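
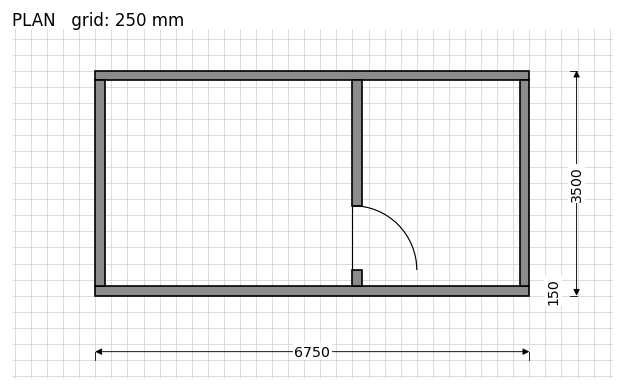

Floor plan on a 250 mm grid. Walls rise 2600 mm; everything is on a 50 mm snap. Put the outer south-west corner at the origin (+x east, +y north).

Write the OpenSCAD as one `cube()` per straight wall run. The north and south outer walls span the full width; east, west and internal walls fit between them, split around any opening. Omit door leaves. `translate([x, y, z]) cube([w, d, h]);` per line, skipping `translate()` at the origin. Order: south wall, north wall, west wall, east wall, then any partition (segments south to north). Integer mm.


cube([6750, 150, 2600]);
translate([0, 3350, 0]) cube([6750, 150, 2600]);
translate([0, 150, 0]) cube([150, 3200, 2600]);
translate([6600, 150, 0]) cube([150, 3200, 2600]);
translate([4000, 150, 0]) cube([150, 250, 2600]);
translate([4000, 1400, 0]) cube([150, 1950, 2600]);


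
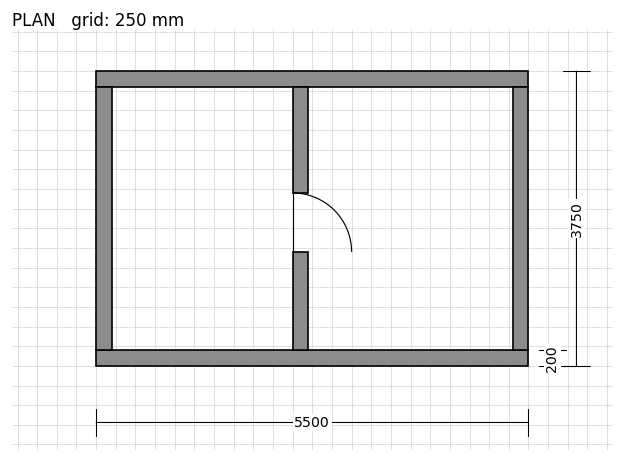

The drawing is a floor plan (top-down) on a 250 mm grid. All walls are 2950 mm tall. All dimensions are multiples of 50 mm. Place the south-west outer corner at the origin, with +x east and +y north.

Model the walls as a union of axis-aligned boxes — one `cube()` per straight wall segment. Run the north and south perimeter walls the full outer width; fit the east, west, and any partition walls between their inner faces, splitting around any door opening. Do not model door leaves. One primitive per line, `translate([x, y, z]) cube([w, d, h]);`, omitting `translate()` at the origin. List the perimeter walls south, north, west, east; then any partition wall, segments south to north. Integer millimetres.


cube([5500, 200, 2950]);
translate([0, 3550, 0]) cube([5500, 200, 2950]);
translate([0, 200, 0]) cube([200, 3350, 2950]);
translate([5300, 200, 0]) cube([200, 3350, 2950]);
translate([2500, 200, 0]) cube([200, 1250, 2950]);
translate([2500, 2200, 0]) cube([200, 1350, 2950]);


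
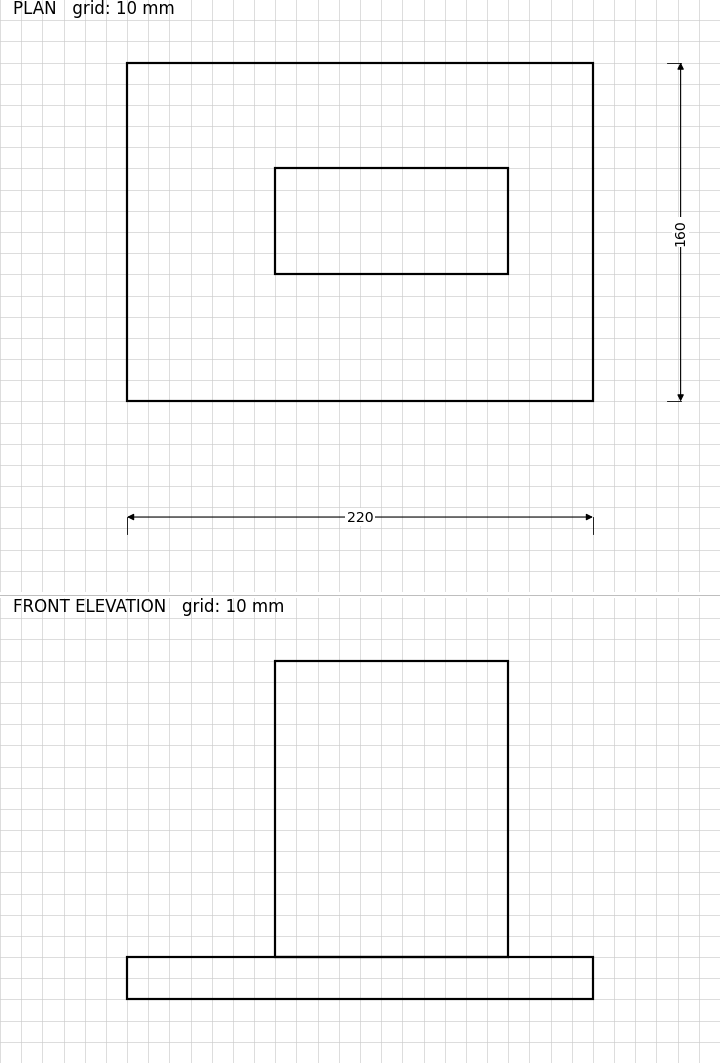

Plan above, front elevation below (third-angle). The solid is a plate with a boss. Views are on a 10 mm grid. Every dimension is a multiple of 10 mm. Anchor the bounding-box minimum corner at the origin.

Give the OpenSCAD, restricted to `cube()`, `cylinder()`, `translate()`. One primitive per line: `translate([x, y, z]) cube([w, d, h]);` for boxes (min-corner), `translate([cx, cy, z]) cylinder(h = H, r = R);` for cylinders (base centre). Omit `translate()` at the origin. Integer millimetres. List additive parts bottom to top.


cube([220, 160, 20]);
translate([70, 60, 20]) cube([110, 50, 140]);


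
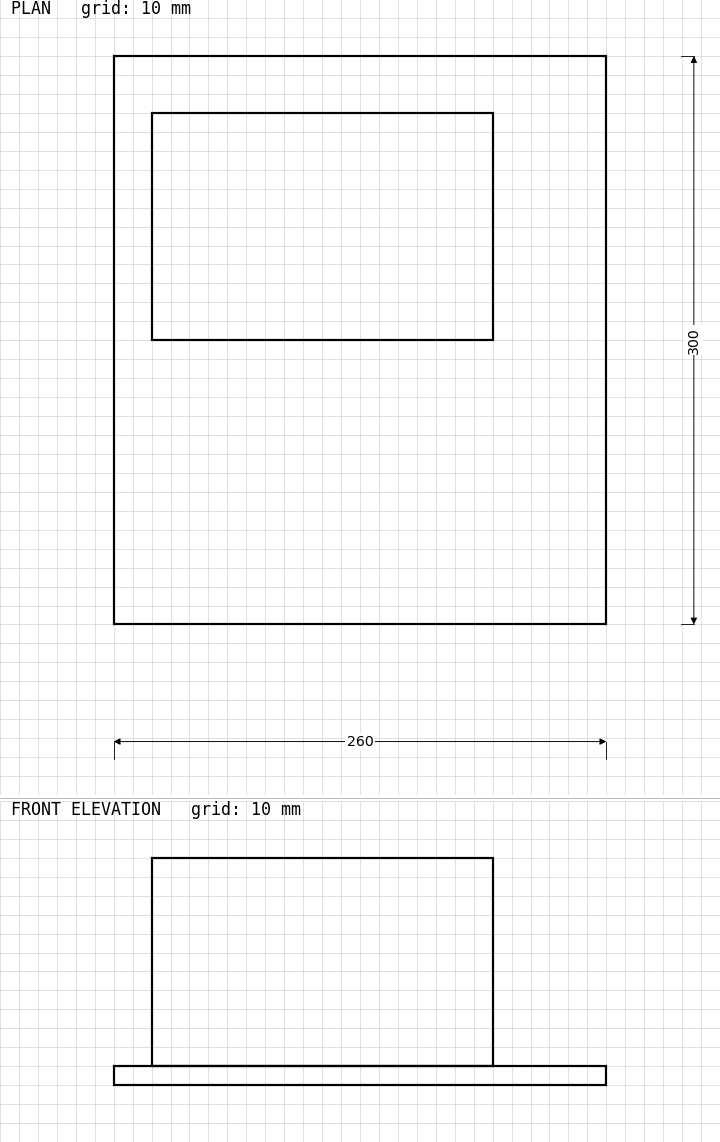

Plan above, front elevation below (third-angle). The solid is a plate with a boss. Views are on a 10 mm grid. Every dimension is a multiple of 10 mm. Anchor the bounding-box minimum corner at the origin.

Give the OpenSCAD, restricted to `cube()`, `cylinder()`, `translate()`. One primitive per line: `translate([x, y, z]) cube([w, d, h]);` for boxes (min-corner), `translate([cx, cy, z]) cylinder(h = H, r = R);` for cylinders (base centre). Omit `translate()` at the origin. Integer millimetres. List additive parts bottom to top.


cube([260, 300, 10]);
translate([20, 150, 10]) cube([180, 120, 110]);


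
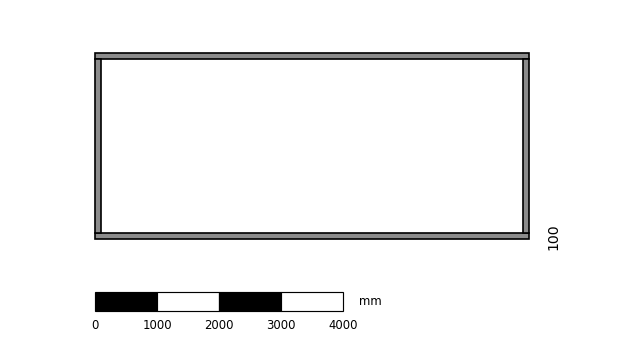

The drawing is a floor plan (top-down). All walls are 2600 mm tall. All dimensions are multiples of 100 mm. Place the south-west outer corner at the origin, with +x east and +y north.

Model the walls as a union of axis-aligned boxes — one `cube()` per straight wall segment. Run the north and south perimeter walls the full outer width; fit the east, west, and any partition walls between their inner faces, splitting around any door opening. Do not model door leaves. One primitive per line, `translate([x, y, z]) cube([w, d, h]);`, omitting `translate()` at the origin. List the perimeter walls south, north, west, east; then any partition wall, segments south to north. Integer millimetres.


cube([7000, 100, 2600]);
translate([0, 2900, 0]) cube([7000, 100, 2600]);
translate([0, 100, 0]) cube([100, 2800, 2600]);
translate([6900, 100, 0]) cube([100, 2800, 2600]);


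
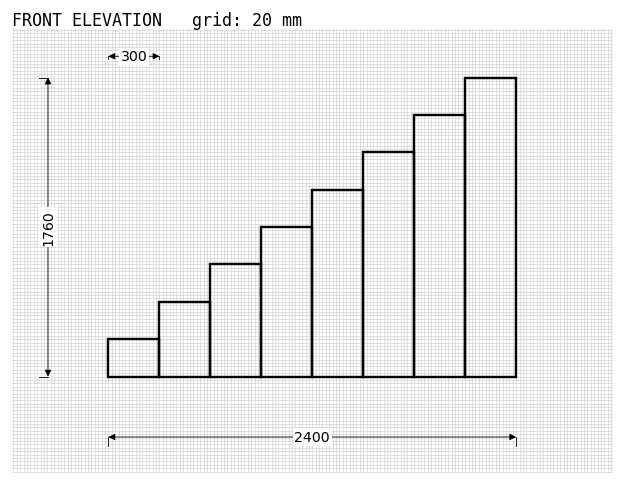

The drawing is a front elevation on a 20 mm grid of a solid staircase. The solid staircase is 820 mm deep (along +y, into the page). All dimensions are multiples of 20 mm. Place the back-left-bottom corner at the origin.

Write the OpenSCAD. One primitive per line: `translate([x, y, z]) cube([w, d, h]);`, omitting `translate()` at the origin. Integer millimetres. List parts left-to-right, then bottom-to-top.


cube([300, 820, 220]);
translate([300, 0, 0]) cube([300, 820, 440]);
translate([600, 0, 0]) cube([300, 820, 660]);
translate([900, 0, 0]) cube([300, 820, 880]);
translate([1200, 0, 0]) cube([300, 820, 1100]);
translate([1500, 0, 0]) cube([300, 820, 1320]);
translate([1800, 0, 0]) cube([300, 820, 1540]);
translate([2100, 0, 0]) cube([300, 820, 1760]);


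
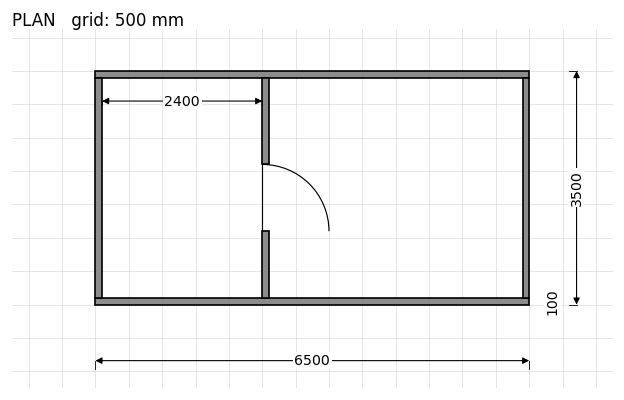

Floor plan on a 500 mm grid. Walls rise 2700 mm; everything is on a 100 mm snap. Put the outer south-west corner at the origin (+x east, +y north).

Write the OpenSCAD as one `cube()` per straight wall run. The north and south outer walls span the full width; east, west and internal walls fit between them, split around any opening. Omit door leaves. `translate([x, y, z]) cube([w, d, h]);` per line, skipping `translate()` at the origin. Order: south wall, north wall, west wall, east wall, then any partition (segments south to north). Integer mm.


cube([6500, 100, 2700]);
translate([0, 3400, 0]) cube([6500, 100, 2700]);
translate([0, 100, 0]) cube([100, 3300, 2700]);
translate([6400, 100, 0]) cube([100, 3300, 2700]);
translate([2500, 100, 0]) cube([100, 1000, 2700]);
translate([2500, 2100, 0]) cube([100, 1300, 2700]);


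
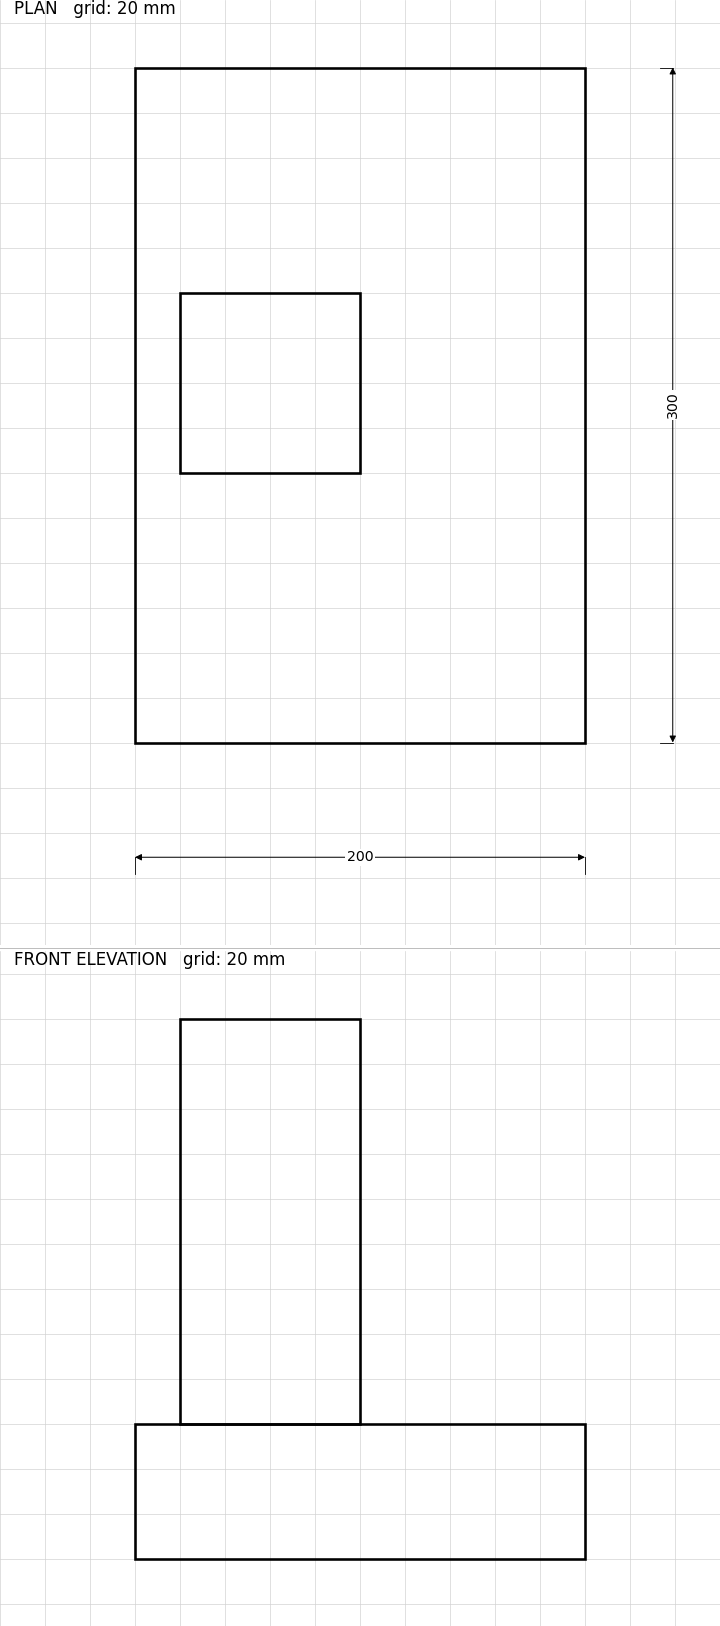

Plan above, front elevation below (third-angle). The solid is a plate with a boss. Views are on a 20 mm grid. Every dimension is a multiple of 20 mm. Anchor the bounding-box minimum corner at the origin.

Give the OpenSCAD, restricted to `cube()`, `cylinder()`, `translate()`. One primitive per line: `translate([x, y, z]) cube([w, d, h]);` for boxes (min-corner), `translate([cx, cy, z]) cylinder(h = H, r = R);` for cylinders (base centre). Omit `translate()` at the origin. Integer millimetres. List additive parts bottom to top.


cube([200, 300, 60]);
translate([20, 120, 60]) cube([80, 80, 180]);


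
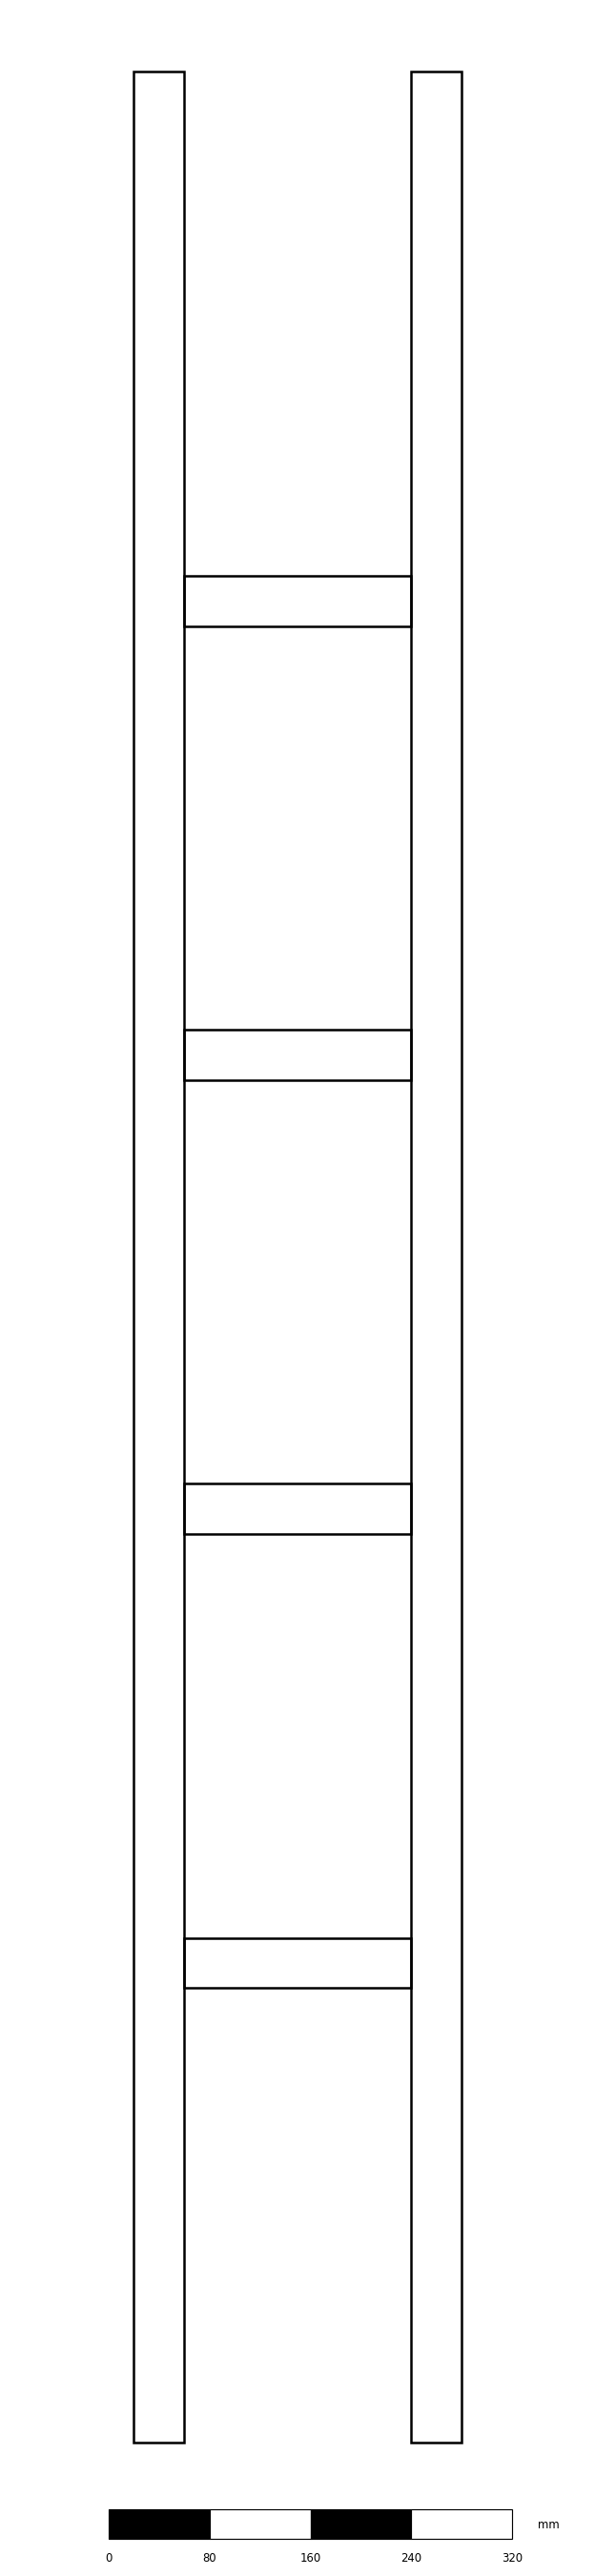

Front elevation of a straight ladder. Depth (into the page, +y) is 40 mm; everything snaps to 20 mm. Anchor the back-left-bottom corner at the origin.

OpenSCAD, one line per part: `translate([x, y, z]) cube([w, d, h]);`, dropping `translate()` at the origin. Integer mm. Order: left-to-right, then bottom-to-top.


cube([40, 40, 1880]);
translate([40, 0, 360]) cube([180, 40, 40]);
translate([40, 0, 720]) cube([180, 40, 40]);
translate([40, 0, 1080]) cube([180, 40, 40]);
translate([40, 0, 1440]) cube([180, 40, 40]);
translate([220, 0, 0]) cube([40, 40, 1880]);


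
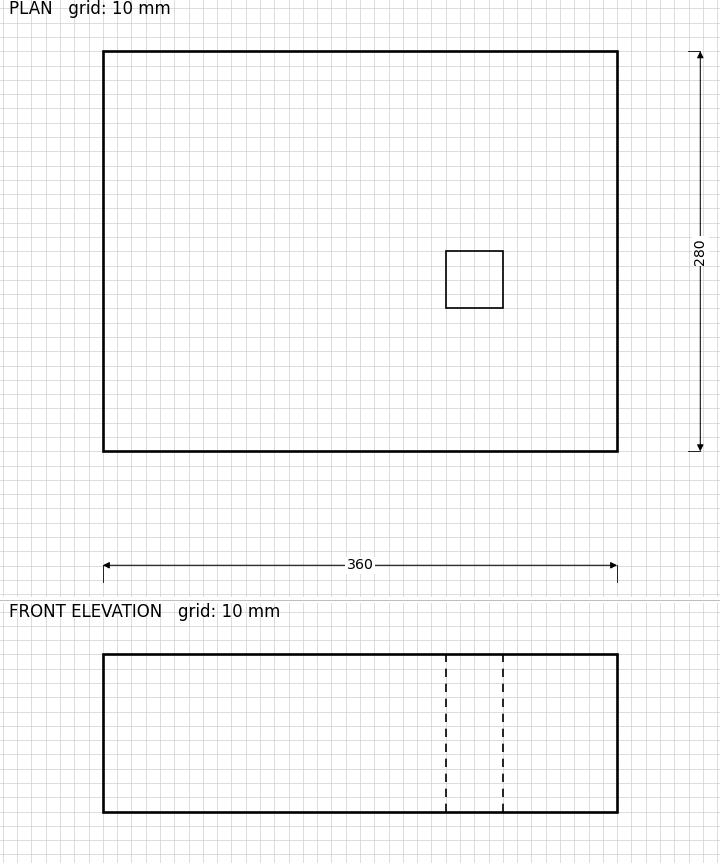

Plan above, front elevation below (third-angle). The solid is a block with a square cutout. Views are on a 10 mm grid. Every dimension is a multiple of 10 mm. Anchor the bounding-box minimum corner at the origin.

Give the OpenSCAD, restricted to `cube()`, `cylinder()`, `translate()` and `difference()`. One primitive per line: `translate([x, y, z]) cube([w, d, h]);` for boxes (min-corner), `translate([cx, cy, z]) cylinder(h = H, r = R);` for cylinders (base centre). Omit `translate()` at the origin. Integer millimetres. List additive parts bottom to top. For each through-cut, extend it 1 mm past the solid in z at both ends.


difference() {
  cube([360, 280, 110]);
  translate([240, 100, -1]) cube([40, 40, 112]);
}


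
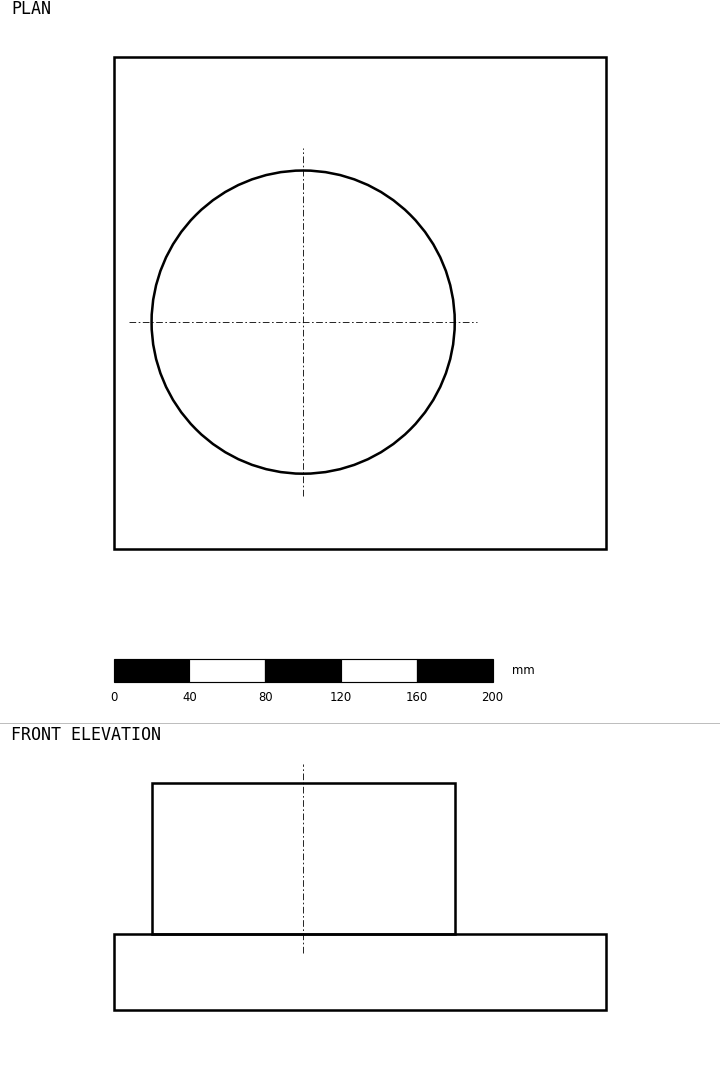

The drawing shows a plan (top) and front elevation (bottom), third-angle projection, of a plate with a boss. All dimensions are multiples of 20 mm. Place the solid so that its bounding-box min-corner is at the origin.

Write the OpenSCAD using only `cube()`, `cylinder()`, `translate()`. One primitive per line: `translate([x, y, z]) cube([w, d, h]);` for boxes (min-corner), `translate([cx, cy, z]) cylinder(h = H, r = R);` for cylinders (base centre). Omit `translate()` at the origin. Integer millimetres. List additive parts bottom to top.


cube([260, 260, 40]);
translate([100, 120, 40]) cylinder(h = 80, r = 80);


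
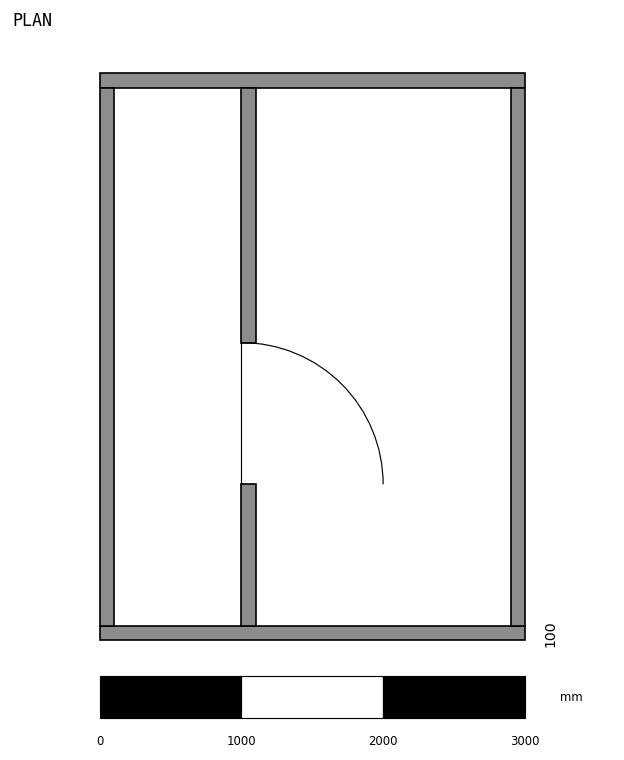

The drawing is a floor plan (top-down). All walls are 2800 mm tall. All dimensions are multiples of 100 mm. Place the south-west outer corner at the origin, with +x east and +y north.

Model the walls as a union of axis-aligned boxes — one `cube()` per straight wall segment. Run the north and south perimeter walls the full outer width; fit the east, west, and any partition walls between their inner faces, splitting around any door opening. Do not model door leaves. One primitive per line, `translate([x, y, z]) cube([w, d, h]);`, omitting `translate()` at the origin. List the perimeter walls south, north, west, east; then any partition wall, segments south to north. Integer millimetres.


cube([3000, 100, 2800]);
translate([0, 3900, 0]) cube([3000, 100, 2800]);
translate([0, 100, 0]) cube([100, 3800, 2800]);
translate([2900, 100, 0]) cube([100, 3800, 2800]);
translate([1000, 100, 0]) cube([100, 1000, 2800]);
translate([1000, 2100, 0]) cube([100, 1800, 2800]);


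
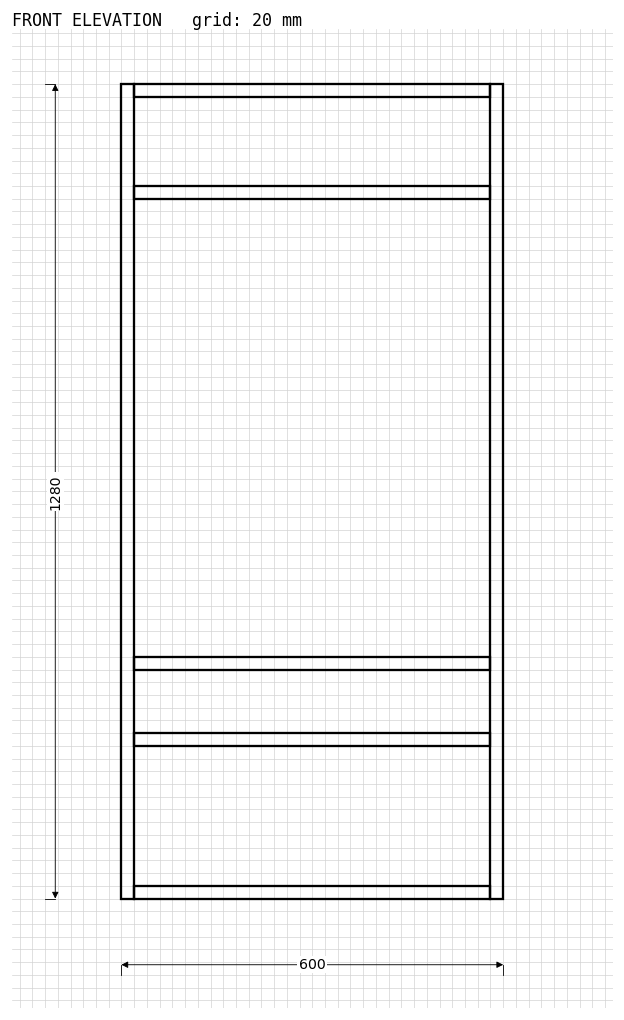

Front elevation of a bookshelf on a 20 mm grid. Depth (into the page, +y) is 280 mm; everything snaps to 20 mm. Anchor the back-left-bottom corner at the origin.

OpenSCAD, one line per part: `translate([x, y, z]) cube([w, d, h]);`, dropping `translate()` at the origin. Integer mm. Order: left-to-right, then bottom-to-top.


cube([20, 280, 1280]);
translate([20, 0, 0]) cube([560, 280, 20]);
translate([20, 0, 240]) cube([560, 280, 20]);
translate([20, 0, 360]) cube([560, 280, 20]);
translate([20, 0, 1100]) cube([560, 280, 20]);
translate([20, 0, 1260]) cube([560, 280, 20]);
translate([580, 0, 0]) cube([20, 280, 1280]);


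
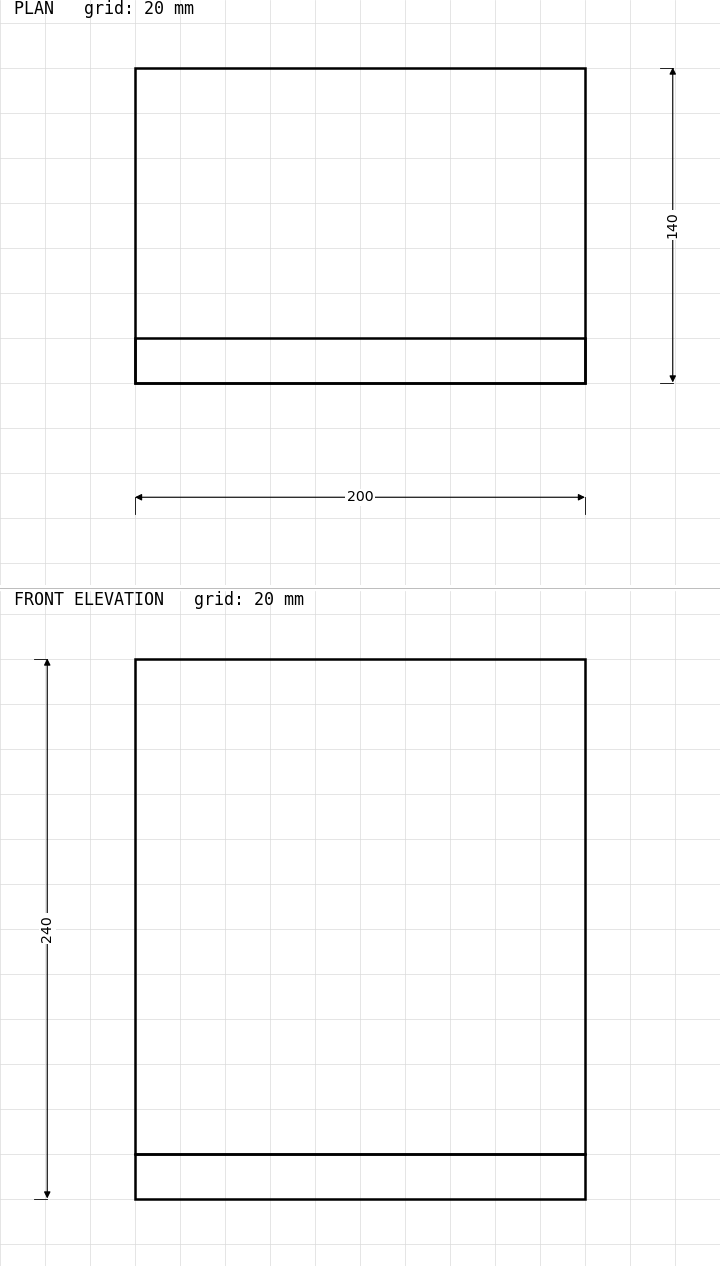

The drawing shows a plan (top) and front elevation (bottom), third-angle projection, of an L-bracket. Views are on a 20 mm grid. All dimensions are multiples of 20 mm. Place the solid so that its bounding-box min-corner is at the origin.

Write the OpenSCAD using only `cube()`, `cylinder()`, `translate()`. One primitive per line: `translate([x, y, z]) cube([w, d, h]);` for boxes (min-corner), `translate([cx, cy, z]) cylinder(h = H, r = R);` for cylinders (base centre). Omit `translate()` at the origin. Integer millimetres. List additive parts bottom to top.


cube([200, 140, 20]);
translate([0, 0, 20]) cube([200, 20, 220]);


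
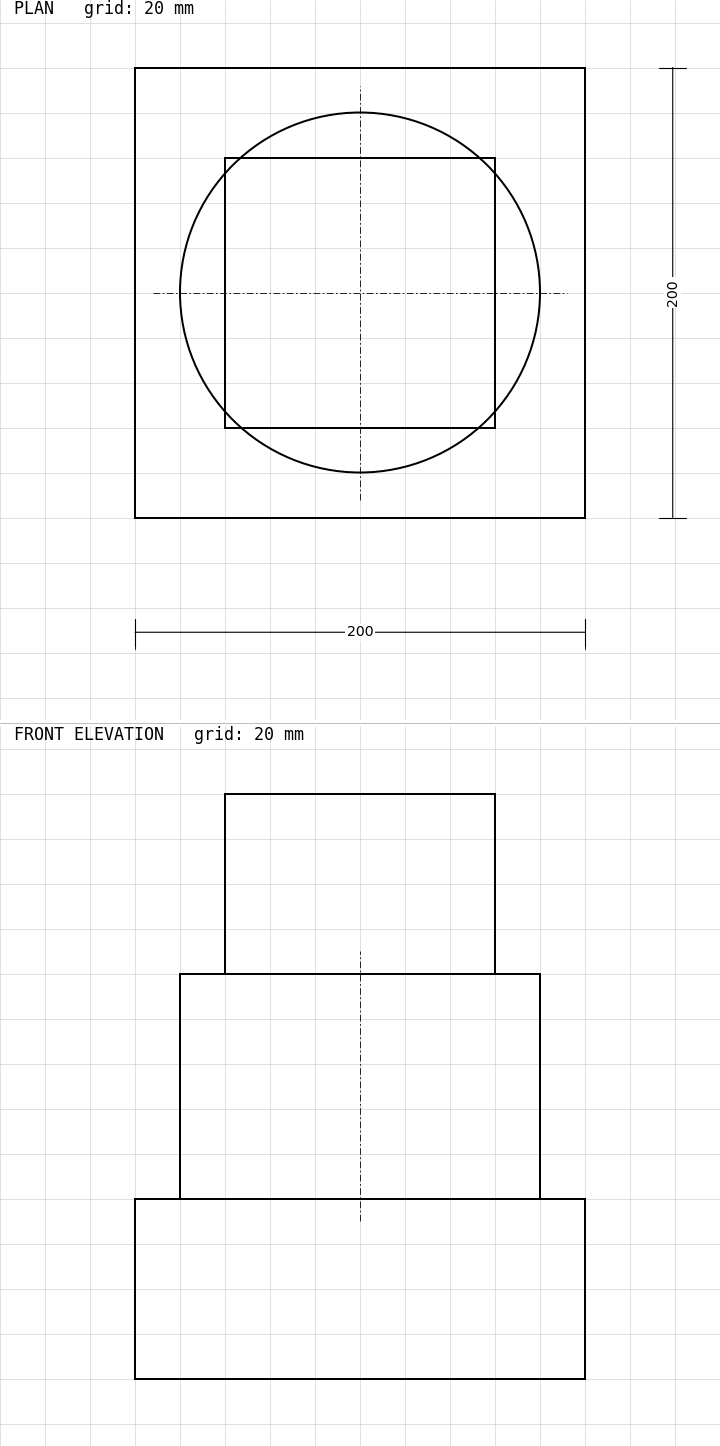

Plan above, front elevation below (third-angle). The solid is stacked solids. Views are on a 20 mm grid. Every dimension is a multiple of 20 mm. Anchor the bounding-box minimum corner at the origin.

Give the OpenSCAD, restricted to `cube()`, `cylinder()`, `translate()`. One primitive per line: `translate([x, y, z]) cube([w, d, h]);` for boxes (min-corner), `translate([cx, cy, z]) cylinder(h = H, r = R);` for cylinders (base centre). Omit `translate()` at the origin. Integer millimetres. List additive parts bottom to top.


cube([200, 200, 80]);
translate([100, 100, 80]) cylinder(h = 100, r = 80);
translate([40, 40, 180]) cube([120, 120, 80]);


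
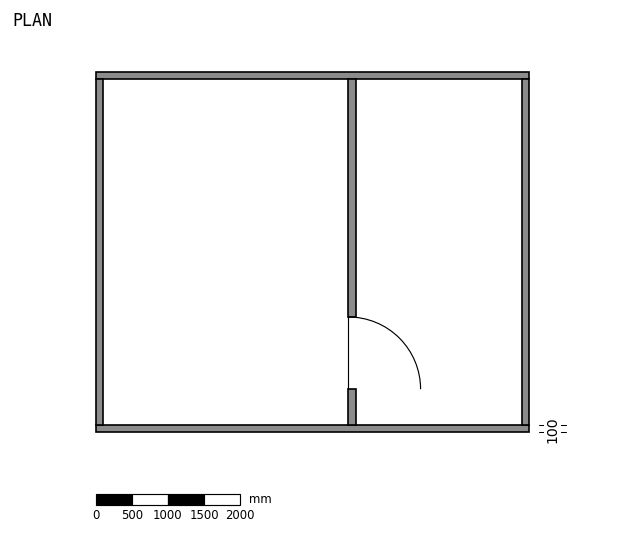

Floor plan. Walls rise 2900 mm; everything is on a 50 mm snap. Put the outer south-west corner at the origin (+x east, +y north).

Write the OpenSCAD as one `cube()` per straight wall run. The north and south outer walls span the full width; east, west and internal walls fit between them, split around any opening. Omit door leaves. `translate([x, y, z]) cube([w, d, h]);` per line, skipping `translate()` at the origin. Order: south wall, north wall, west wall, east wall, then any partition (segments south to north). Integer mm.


cube([6000, 100, 2900]);
translate([0, 4900, 0]) cube([6000, 100, 2900]);
translate([0, 100, 0]) cube([100, 4800, 2900]);
translate([5900, 100, 0]) cube([100, 4800, 2900]);
translate([3500, 100, 0]) cube([100, 500, 2900]);
translate([3500, 1600, 0]) cube([100, 3300, 2900]);


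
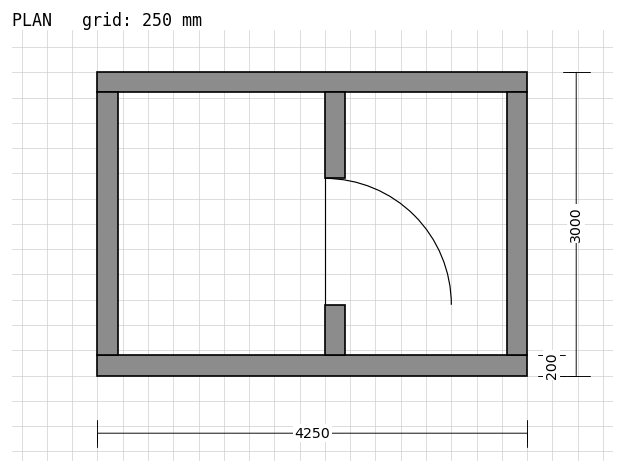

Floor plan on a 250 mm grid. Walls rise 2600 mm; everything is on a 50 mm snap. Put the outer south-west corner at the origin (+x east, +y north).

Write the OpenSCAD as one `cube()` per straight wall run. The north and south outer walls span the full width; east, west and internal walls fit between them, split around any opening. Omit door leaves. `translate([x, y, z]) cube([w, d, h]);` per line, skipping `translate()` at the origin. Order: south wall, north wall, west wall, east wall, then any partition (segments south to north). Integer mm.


cube([4250, 200, 2600]);
translate([0, 2800, 0]) cube([4250, 200, 2600]);
translate([0, 200, 0]) cube([200, 2600, 2600]);
translate([4050, 200, 0]) cube([200, 2600, 2600]);
translate([2250, 200, 0]) cube([200, 500, 2600]);
translate([2250, 1950, 0]) cube([200, 850, 2600]);


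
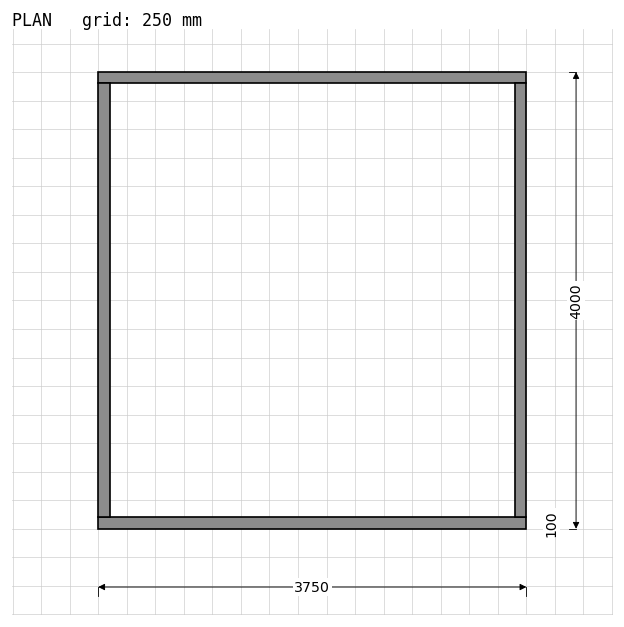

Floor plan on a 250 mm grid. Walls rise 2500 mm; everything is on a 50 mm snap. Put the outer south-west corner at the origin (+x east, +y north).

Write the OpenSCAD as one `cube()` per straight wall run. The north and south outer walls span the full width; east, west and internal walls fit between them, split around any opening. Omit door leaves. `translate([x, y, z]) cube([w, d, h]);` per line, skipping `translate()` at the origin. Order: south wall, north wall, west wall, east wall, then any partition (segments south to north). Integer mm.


cube([3750, 100, 2500]);
translate([0, 3900, 0]) cube([3750, 100, 2500]);
translate([0, 100, 0]) cube([100, 3800, 2500]);
translate([3650, 100, 0]) cube([100, 3800, 2500]);


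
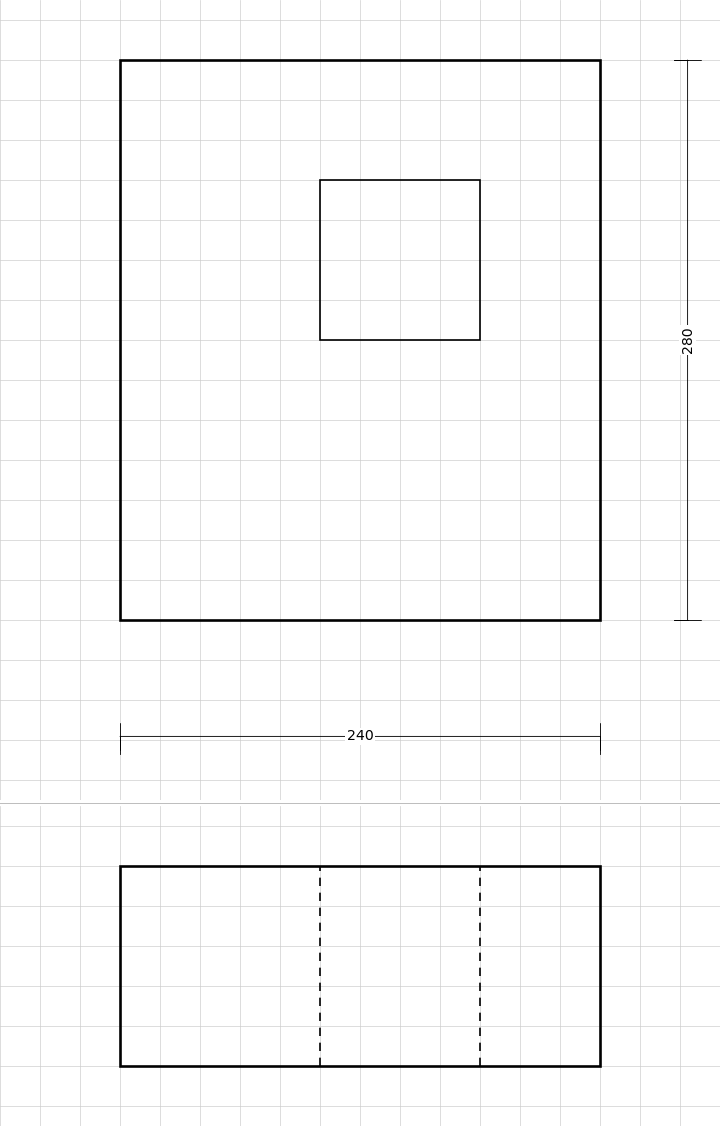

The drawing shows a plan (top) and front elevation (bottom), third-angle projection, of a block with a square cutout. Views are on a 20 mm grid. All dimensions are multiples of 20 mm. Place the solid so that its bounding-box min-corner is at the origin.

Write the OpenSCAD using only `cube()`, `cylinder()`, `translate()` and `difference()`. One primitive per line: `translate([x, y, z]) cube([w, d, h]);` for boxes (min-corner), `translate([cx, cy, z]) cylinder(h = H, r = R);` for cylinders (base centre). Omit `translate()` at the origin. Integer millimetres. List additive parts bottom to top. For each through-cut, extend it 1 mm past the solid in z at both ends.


difference() {
  cube([240, 280, 100]);
  translate([100, 140, -1]) cube([80, 80, 102]);
}


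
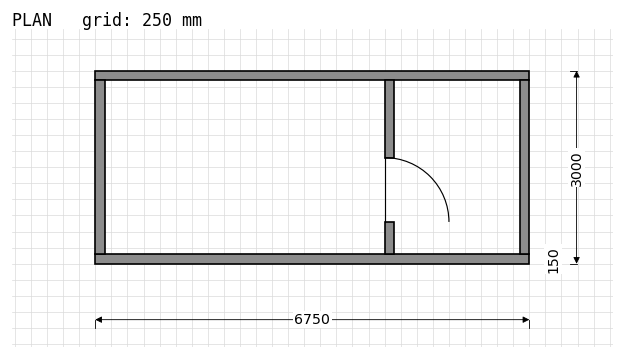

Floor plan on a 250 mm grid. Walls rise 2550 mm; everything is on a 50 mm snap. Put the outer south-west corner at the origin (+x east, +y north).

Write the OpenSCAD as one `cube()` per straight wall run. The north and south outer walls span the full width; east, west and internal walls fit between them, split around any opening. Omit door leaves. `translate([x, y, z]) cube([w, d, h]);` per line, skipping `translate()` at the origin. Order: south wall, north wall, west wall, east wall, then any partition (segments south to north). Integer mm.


cube([6750, 150, 2550]);
translate([0, 2850, 0]) cube([6750, 150, 2550]);
translate([0, 150, 0]) cube([150, 2700, 2550]);
translate([6600, 150, 0]) cube([150, 2700, 2550]);
translate([4500, 150, 0]) cube([150, 500, 2550]);
translate([4500, 1650, 0]) cube([150, 1200, 2550]);


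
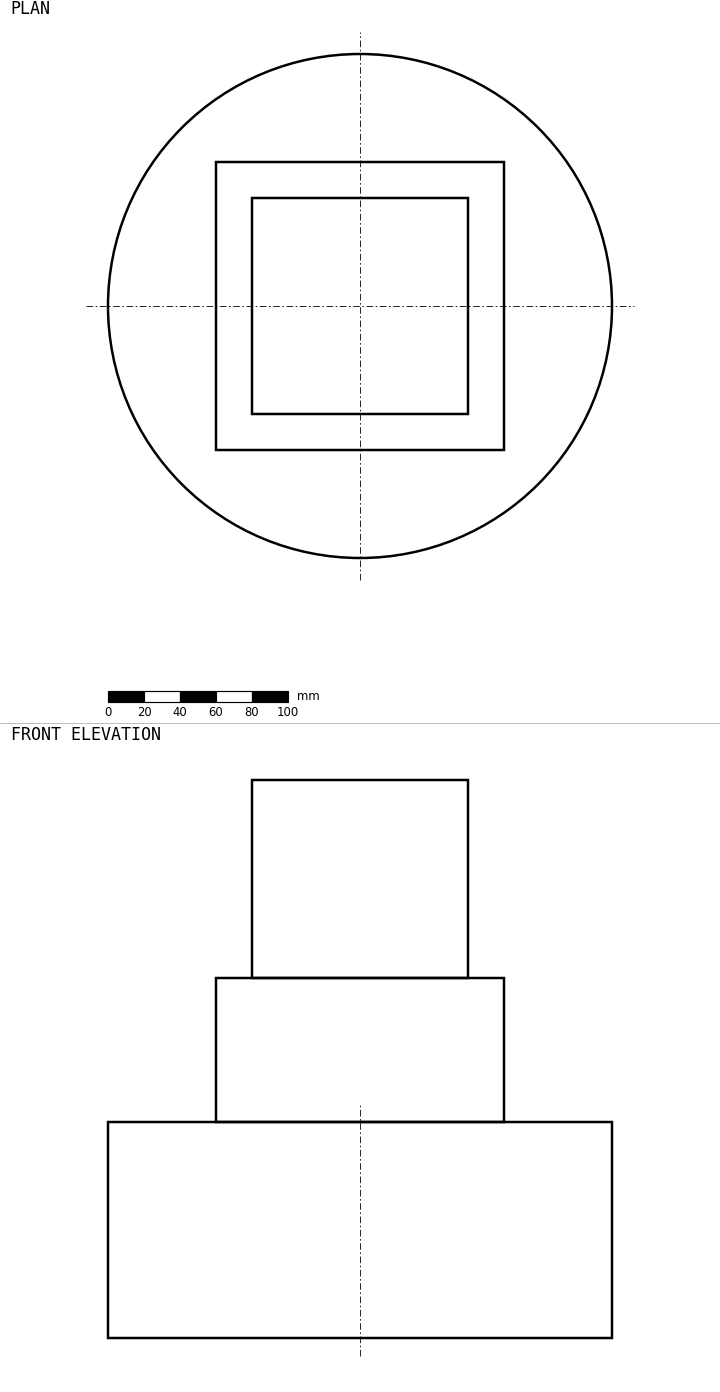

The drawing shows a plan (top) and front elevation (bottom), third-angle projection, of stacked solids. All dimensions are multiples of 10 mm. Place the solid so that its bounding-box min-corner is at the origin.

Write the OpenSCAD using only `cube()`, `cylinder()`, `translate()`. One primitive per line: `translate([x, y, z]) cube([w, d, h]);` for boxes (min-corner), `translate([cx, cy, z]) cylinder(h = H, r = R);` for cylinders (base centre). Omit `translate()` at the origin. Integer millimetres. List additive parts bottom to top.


translate([140, 140, 0]) cylinder(h = 120, r = 140);
translate([60, 60, 120]) cube([160, 160, 80]);
translate([80, 80, 200]) cube([120, 120, 110]);


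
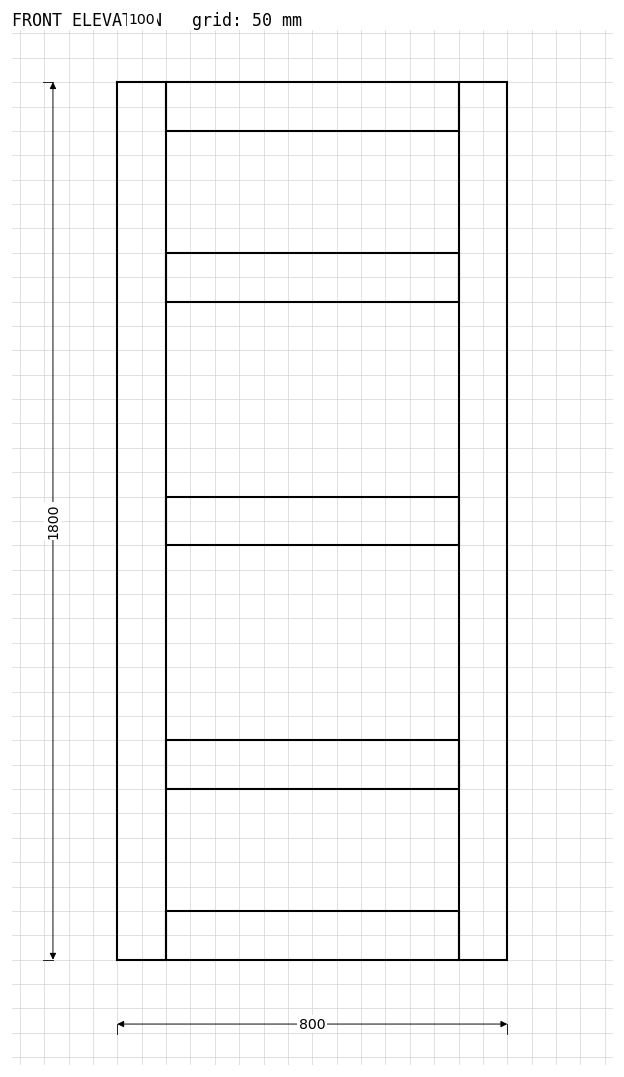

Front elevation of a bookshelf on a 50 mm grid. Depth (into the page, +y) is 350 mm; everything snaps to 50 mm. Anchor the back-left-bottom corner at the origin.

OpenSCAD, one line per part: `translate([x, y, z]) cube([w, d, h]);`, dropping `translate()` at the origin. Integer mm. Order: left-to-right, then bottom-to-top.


cube([100, 350, 1800]);
translate([100, 0, 0]) cube([600, 350, 100]);
translate([100, 0, 350]) cube([600, 350, 100]);
translate([100, 0, 850]) cube([600, 350, 100]);
translate([100, 0, 1350]) cube([600, 350, 100]);
translate([100, 0, 1700]) cube([600, 350, 100]);
translate([700, 0, 0]) cube([100, 350, 1800]);


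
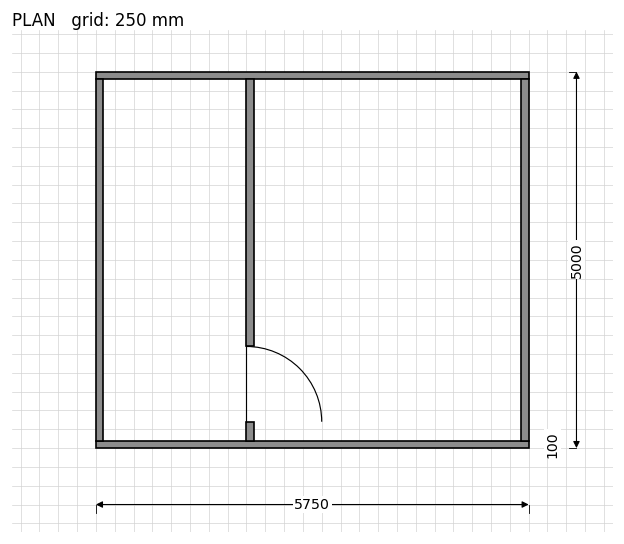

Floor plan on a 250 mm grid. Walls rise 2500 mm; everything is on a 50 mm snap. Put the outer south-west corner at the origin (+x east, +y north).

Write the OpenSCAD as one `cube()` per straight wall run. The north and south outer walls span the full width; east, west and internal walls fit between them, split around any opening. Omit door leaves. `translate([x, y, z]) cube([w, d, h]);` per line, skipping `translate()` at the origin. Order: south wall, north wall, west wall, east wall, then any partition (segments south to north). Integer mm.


cube([5750, 100, 2500]);
translate([0, 4900, 0]) cube([5750, 100, 2500]);
translate([0, 100, 0]) cube([100, 4800, 2500]);
translate([5650, 100, 0]) cube([100, 4800, 2500]);
translate([2000, 100, 0]) cube([100, 250, 2500]);
translate([2000, 1350, 0]) cube([100, 3550, 2500]);


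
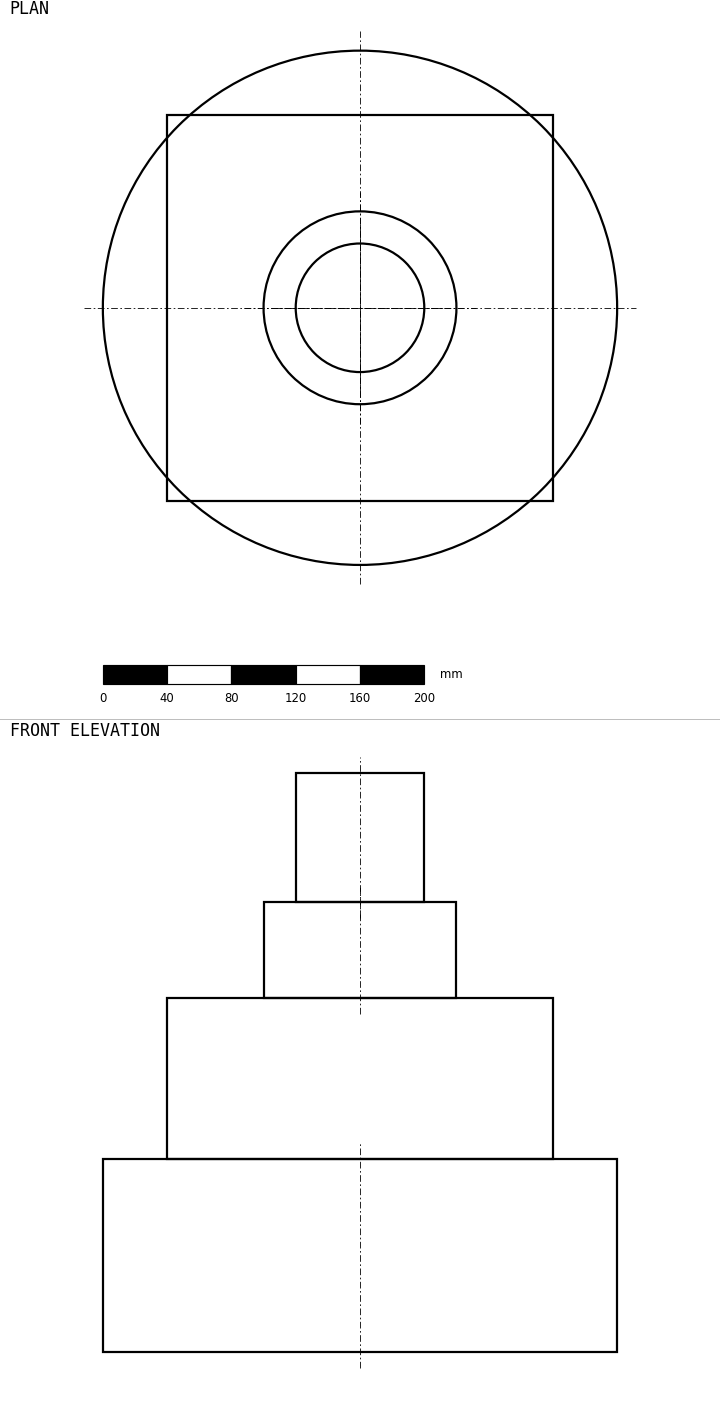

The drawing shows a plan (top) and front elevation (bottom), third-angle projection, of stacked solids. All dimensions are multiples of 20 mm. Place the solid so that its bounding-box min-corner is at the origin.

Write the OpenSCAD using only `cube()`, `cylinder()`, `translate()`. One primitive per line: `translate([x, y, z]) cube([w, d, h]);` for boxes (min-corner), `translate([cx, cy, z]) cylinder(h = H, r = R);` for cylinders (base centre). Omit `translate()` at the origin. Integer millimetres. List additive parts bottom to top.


translate([160, 160, 0]) cylinder(h = 120, r = 160);
translate([40, 40, 120]) cube([240, 240, 100]);
translate([160, 160, 220]) cylinder(h = 60, r = 60);
translate([160, 160, 280]) cylinder(h = 80, r = 40);


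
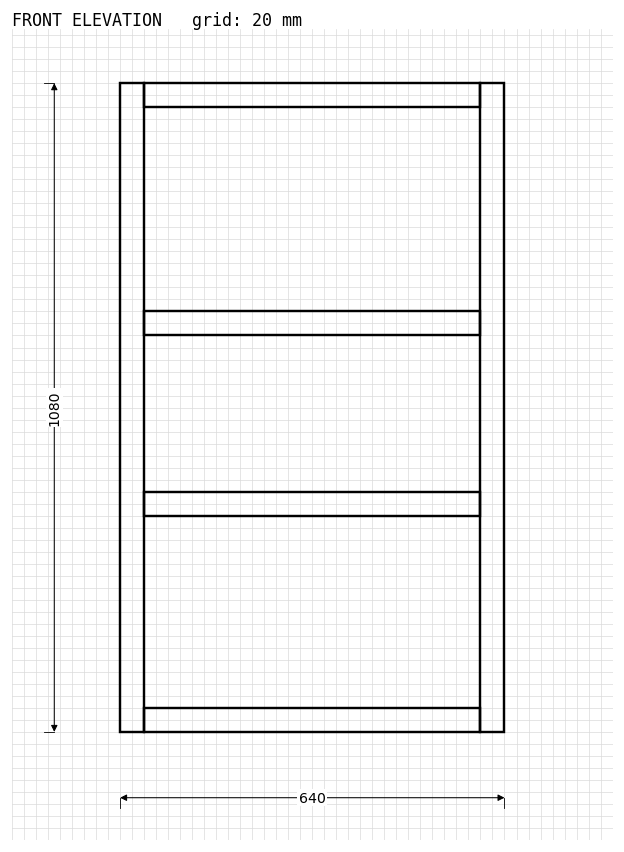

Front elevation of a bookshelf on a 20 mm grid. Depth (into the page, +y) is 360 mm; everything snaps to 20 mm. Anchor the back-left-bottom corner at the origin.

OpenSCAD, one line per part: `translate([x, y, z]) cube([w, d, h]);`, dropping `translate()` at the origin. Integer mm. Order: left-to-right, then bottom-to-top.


cube([40, 360, 1080]);
translate([40, 0, 0]) cube([560, 360, 40]);
translate([40, 0, 360]) cube([560, 360, 40]);
translate([40, 0, 660]) cube([560, 360, 40]);
translate([40, 0, 1040]) cube([560, 360, 40]);
translate([600, 0, 0]) cube([40, 360, 1080]);


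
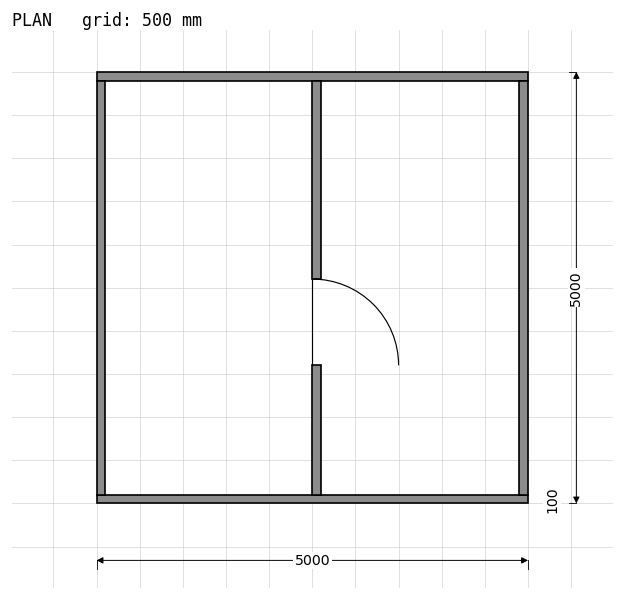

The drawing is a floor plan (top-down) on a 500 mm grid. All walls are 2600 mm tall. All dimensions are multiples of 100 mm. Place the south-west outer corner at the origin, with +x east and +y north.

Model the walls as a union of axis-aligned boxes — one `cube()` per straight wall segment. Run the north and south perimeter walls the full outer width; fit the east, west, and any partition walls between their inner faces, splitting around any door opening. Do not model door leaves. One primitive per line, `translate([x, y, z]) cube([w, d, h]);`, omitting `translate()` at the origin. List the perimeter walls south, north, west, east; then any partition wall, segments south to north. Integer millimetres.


cube([5000, 100, 2600]);
translate([0, 4900, 0]) cube([5000, 100, 2600]);
translate([0, 100, 0]) cube([100, 4800, 2600]);
translate([4900, 100, 0]) cube([100, 4800, 2600]);
translate([2500, 100, 0]) cube([100, 1500, 2600]);
translate([2500, 2600, 0]) cube([100, 2300, 2600]);


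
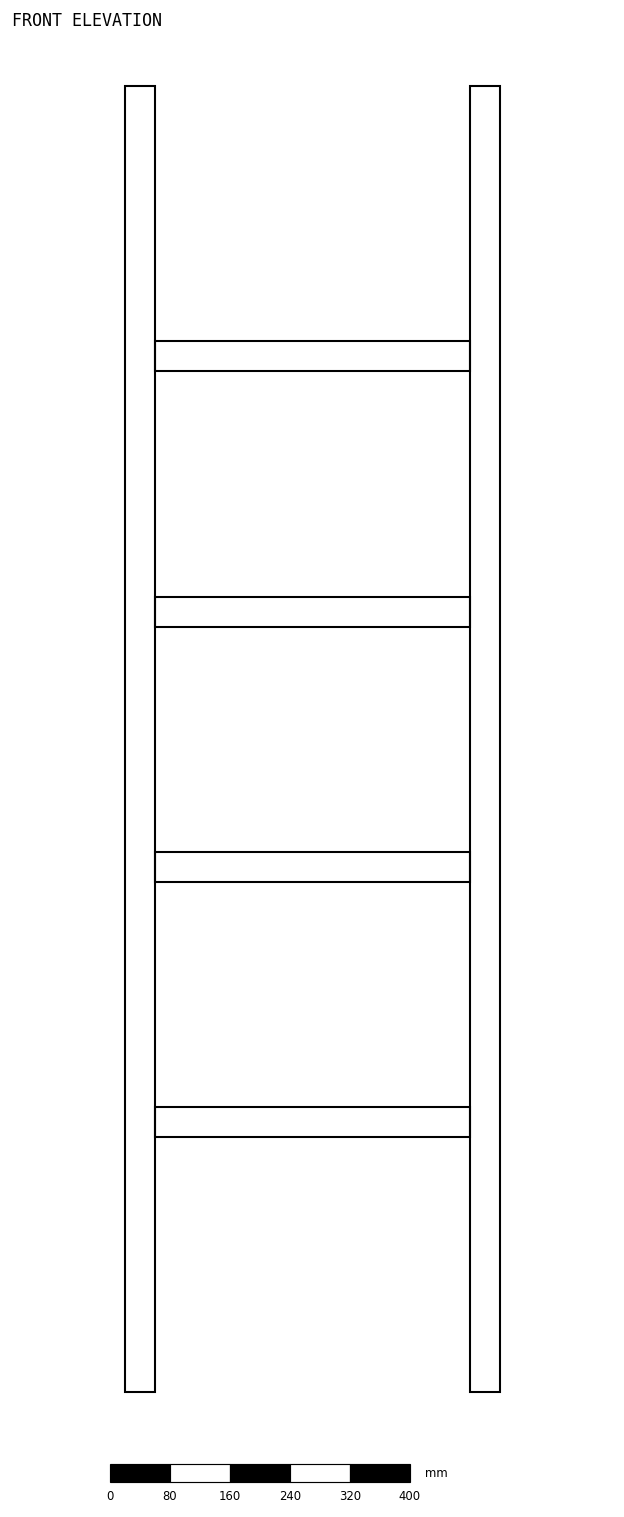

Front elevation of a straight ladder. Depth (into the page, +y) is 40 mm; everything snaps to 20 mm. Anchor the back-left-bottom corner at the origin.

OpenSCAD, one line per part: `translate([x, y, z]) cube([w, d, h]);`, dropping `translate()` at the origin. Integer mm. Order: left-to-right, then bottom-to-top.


cube([40, 40, 1740]);
translate([40, 0, 340]) cube([420, 40, 40]);
translate([40, 0, 680]) cube([420, 40, 40]);
translate([40, 0, 1020]) cube([420, 40, 40]);
translate([40, 0, 1360]) cube([420, 40, 40]);
translate([460, 0, 0]) cube([40, 40, 1740]);


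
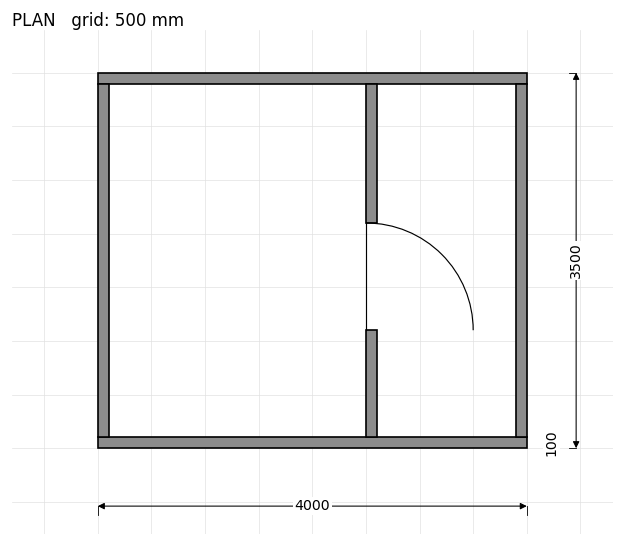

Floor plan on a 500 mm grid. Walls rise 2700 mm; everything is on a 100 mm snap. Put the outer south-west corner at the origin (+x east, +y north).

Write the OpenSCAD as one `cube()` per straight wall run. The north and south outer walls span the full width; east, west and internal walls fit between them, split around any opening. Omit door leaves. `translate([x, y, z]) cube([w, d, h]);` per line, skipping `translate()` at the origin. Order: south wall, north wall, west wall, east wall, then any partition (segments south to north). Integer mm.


cube([4000, 100, 2700]);
translate([0, 3400, 0]) cube([4000, 100, 2700]);
translate([0, 100, 0]) cube([100, 3300, 2700]);
translate([3900, 100, 0]) cube([100, 3300, 2700]);
translate([2500, 100, 0]) cube([100, 1000, 2700]);
translate([2500, 2100, 0]) cube([100, 1300, 2700]);


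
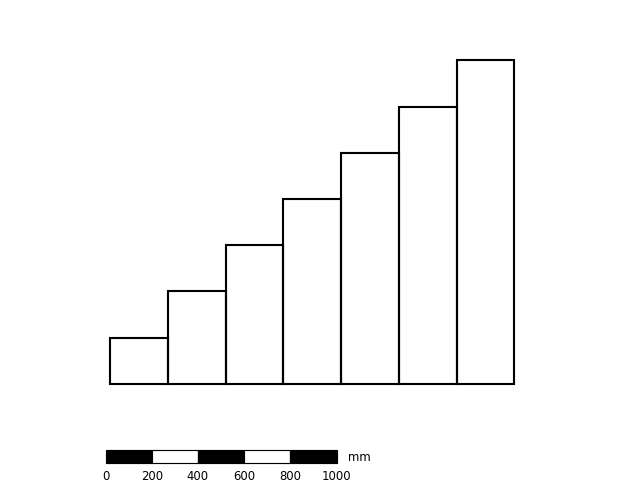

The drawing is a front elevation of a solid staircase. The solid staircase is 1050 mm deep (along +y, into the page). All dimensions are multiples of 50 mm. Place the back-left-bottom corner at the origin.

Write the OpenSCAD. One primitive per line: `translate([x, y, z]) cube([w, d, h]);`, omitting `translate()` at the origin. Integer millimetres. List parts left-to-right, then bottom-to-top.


cube([250, 1050, 200]);
translate([250, 0, 0]) cube([250, 1050, 400]);
translate([500, 0, 0]) cube([250, 1050, 600]);
translate([750, 0, 0]) cube([250, 1050, 800]);
translate([1000, 0, 0]) cube([250, 1050, 1000]);
translate([1250, 0, 0]) cube([250, 1050, 1200]);
translate([1500, 0, 0]) cube([250, 1050, 1400]);


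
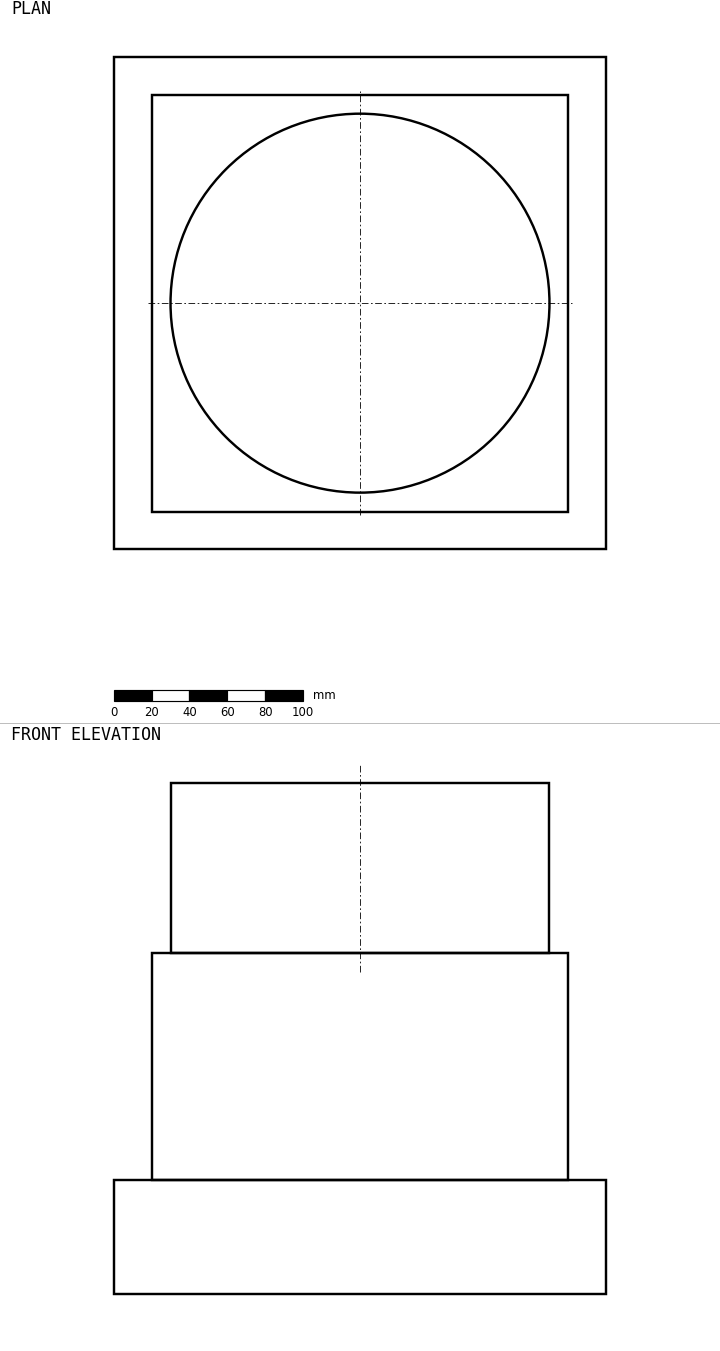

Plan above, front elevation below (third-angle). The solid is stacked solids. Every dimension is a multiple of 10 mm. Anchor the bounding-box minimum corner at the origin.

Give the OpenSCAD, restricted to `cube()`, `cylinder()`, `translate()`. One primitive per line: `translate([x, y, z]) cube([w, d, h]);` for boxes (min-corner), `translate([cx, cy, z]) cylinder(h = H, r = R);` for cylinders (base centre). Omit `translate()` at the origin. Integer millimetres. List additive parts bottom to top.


cube([260, 260, 60]);
translate([20, 20, 60]) cube([220, 220, 120]);
translate([130, 130, 180]) cylinder(h = 90, r = 100);


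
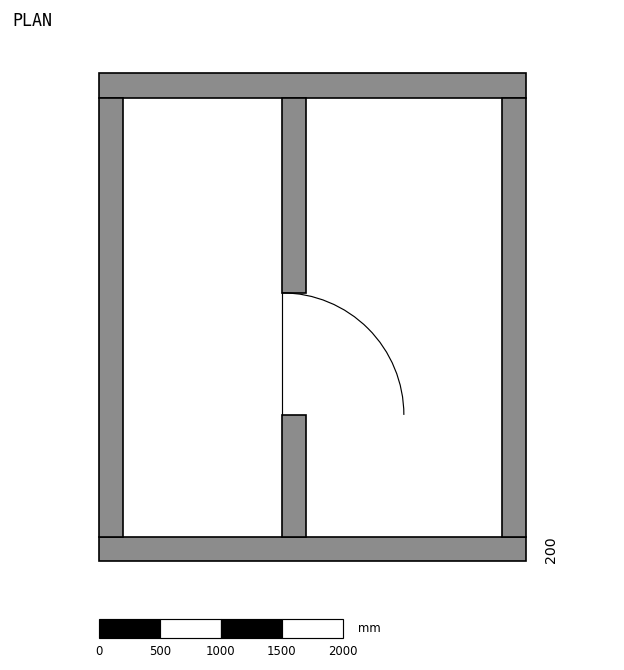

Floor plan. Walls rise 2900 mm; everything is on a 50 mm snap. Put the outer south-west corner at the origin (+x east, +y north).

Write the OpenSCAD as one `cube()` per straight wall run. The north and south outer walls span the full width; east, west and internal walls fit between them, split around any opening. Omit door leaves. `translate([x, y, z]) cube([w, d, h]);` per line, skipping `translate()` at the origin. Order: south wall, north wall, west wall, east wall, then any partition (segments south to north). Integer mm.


cube([3500, 200, 2900]);
translate([0, 3800, 0]) cube([3500, 200, 2900]);
translate([0, 200, 0]) cube([200, 3600, 2900]);
translate([3300, 200, 0]) cube([200, 3600, 2900]);
translate([1500, 200, 0]) cube([200, 1000, 2900]);
translate([1500, 2200, 0]) cube([200, 1600, 2900]);


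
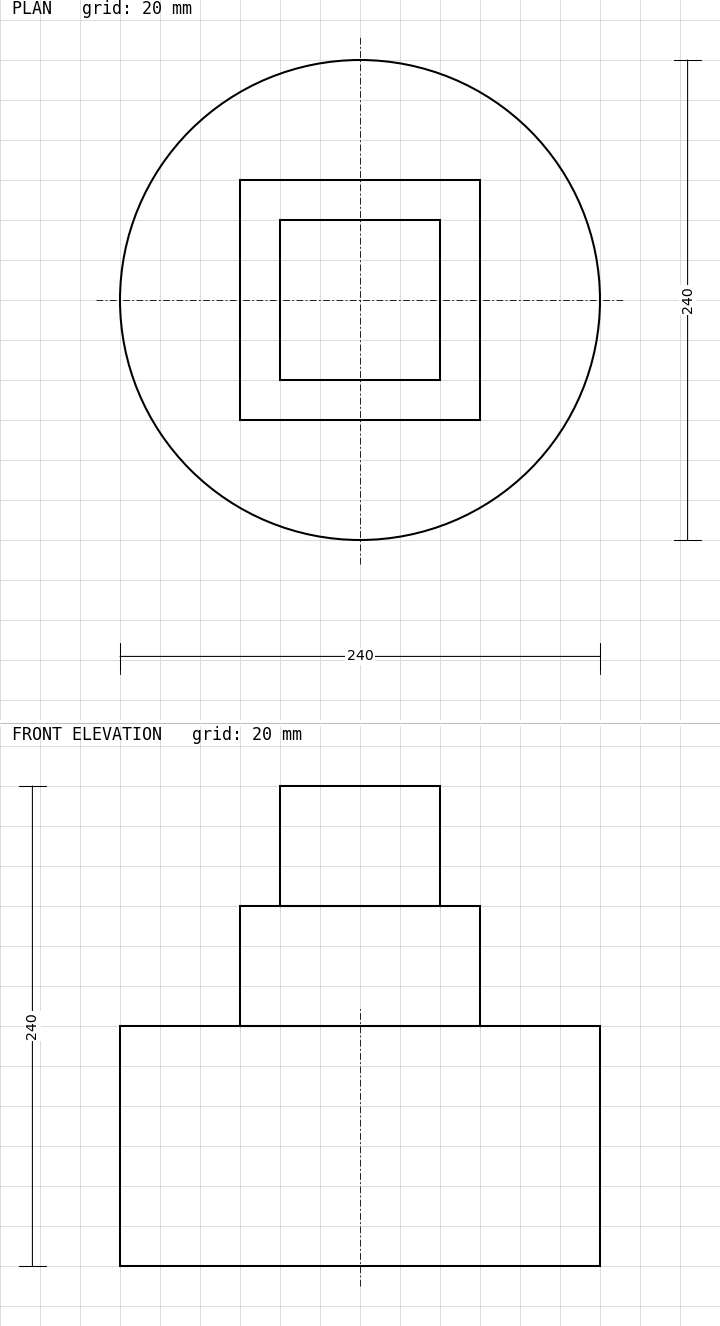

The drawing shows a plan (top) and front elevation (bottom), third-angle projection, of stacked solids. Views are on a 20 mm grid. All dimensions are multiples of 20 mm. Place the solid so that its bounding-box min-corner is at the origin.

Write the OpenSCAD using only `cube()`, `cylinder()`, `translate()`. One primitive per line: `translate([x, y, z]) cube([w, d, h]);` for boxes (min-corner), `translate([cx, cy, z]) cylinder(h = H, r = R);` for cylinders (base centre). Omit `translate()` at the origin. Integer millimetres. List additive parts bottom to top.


translate([120, 120, 0]) cylinder(h = 120, r = 120);
translate([60, 60, 120]) cube([120, 120, 60]);
translate([80, 80, 180]) cube([80, 80, 60]);


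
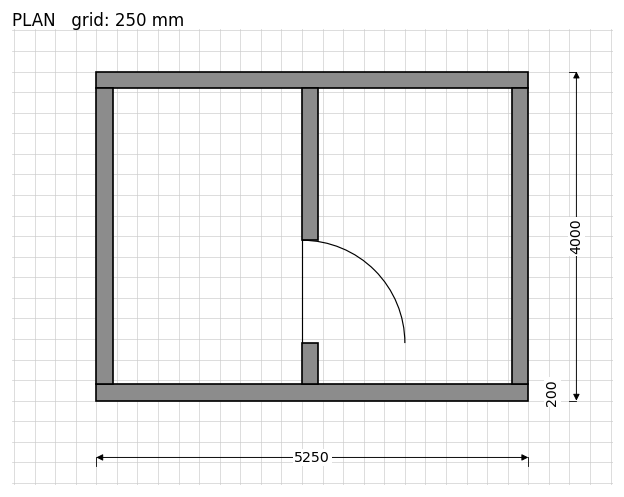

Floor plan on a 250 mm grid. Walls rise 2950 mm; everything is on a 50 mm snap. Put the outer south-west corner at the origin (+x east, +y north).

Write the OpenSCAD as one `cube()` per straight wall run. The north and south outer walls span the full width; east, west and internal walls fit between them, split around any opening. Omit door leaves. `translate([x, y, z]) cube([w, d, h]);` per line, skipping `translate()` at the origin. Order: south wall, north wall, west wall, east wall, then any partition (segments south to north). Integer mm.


cube([5250, 200, 2950]);
translate([0, 3800, 0]) cube([5250, 200, 2950]);
translate([0, 200, 0]) cube([200, 3600, 2950]);
translate([5050, 200, 0]) cube([200, 3600, 2950]);
translate([2500, 200, 0]) cube([200, 500, 2950]);
translate([2500, 1950, 0]) cube([200, 1850, 2950]);


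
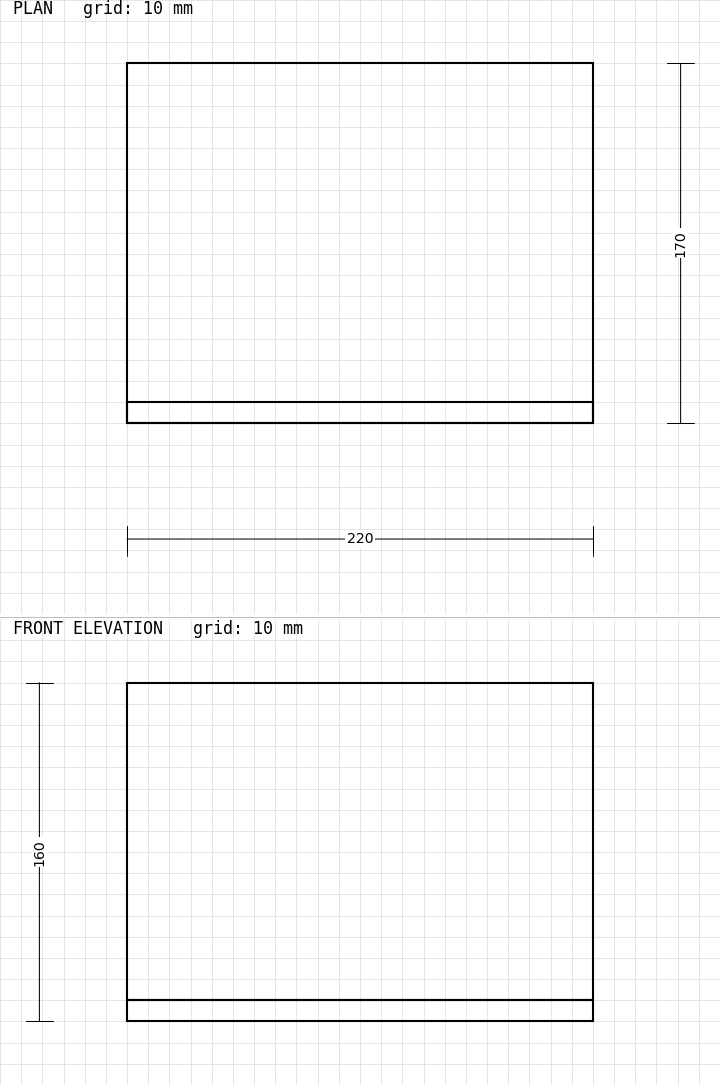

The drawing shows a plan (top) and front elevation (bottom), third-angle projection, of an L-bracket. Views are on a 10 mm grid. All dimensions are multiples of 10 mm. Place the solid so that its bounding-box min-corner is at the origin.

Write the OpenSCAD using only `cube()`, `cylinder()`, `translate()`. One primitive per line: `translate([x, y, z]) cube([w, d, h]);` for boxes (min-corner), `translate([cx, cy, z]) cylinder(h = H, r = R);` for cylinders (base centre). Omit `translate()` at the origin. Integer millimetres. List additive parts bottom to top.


cube([220, 170, 10]);
translate([0, 0, 10]) cube([220, 10, 150]);


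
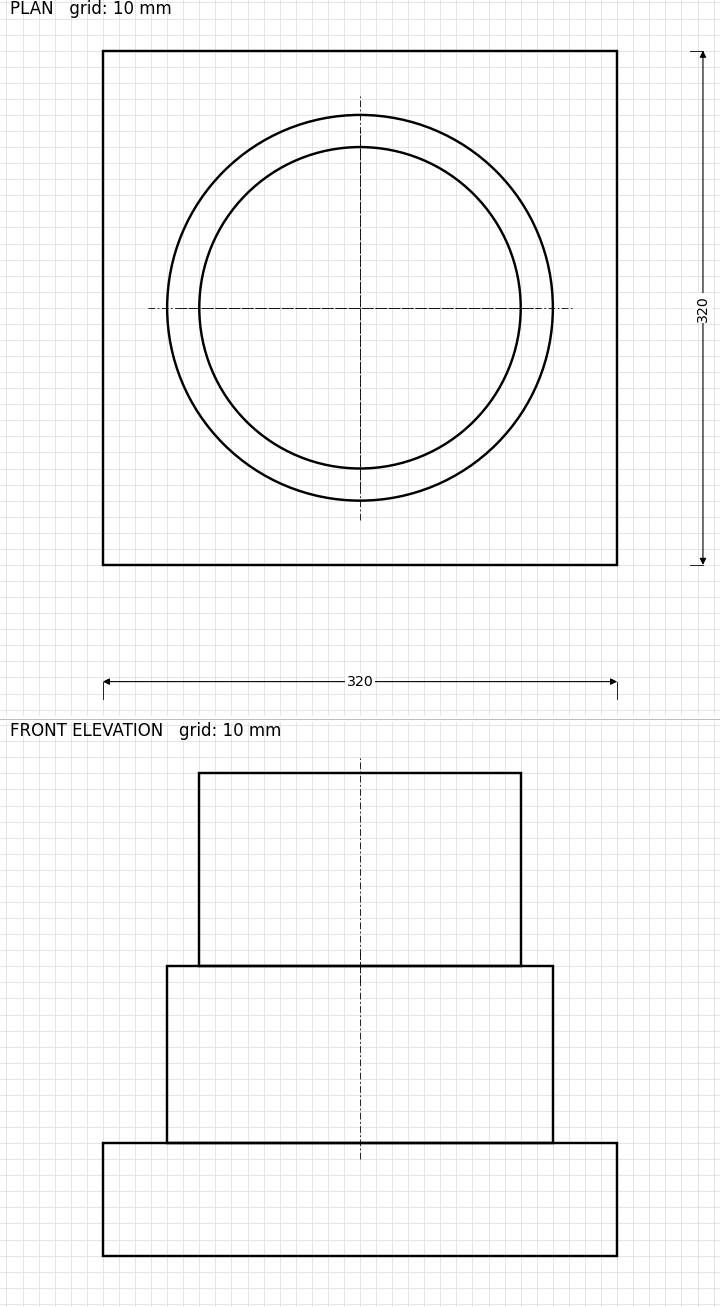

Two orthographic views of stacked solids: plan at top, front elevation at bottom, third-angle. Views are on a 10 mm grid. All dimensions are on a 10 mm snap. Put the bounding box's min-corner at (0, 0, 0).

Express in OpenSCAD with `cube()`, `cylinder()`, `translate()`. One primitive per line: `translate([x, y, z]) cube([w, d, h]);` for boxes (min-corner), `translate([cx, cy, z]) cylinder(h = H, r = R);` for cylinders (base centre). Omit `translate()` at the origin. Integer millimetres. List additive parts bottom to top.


cube([320, 320, 70]);
translate([160, 160, 70]) cylinder(h = 110, r = 120);
translate([160, 160, 180]) cylinder(h = 120, r = 100);
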